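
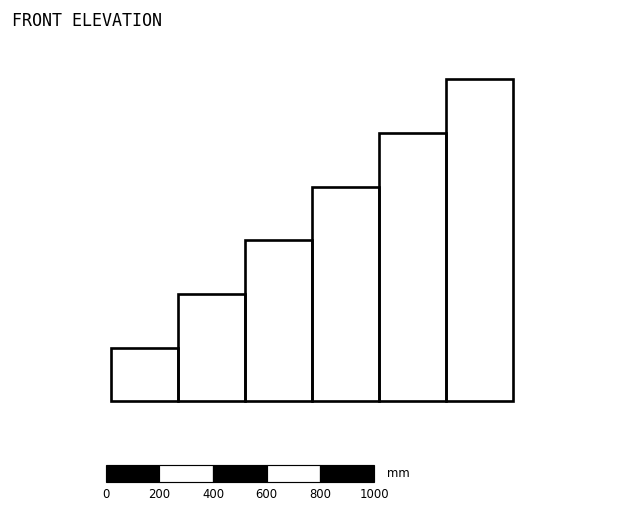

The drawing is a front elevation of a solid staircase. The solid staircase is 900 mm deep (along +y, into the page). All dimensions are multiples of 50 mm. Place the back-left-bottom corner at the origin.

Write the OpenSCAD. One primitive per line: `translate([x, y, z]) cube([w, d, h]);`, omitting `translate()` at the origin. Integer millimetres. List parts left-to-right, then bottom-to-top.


cube([250, 900, 200]);
translate([250, 0, 0]) cube([250, 900, 400]);
translate([500, 0, 0]) cube([250, 900, 600]);
translate([750, 0, 0]) cube([250, 900, 800]);
translate([1000, 0, 0]) cube([250, 900, 1000]);
translate([1250, 0, 0]) cube([250, 900, 1200]);


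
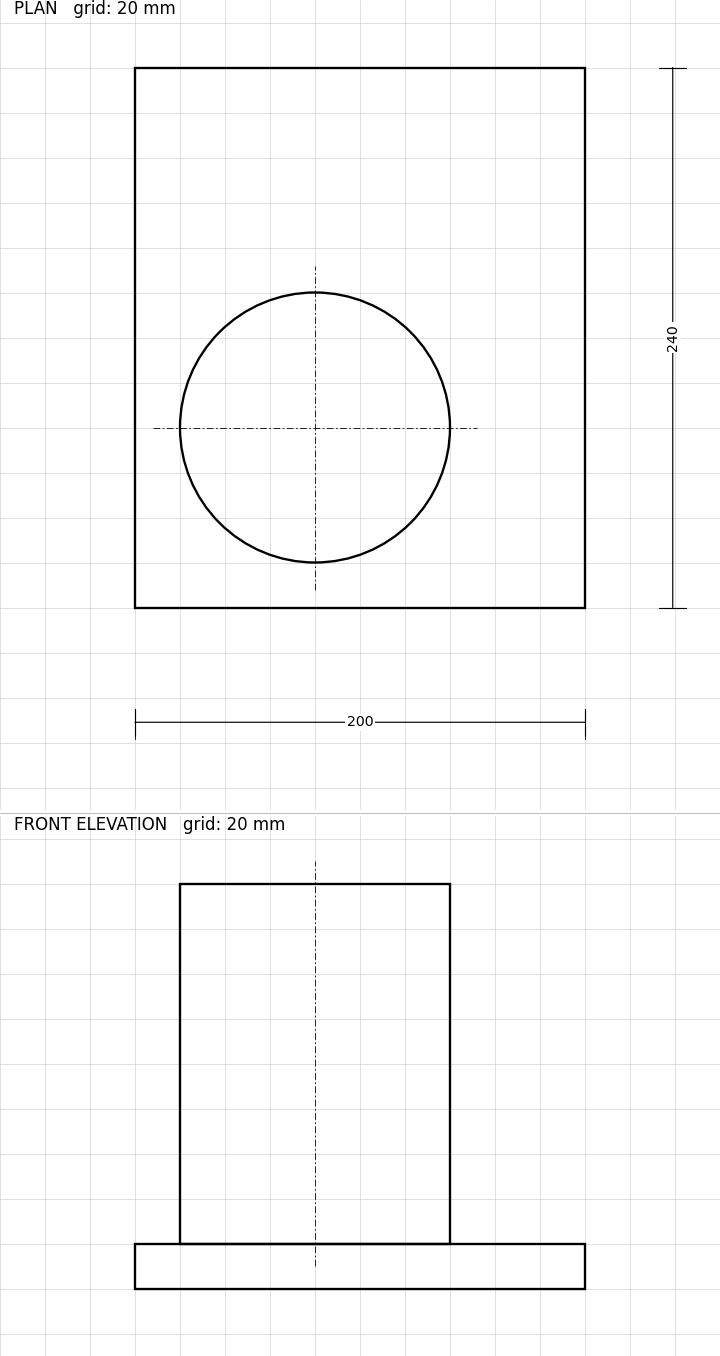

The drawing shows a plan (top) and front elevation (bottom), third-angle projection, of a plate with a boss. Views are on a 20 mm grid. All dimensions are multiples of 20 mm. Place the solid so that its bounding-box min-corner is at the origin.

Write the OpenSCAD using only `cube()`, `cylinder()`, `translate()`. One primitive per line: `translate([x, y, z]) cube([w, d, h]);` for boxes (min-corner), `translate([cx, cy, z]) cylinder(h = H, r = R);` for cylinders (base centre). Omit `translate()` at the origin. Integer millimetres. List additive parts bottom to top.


cube([200, 240, 20]);
translate([80, 80, 20]) cylinder(h = 160, r = 60);


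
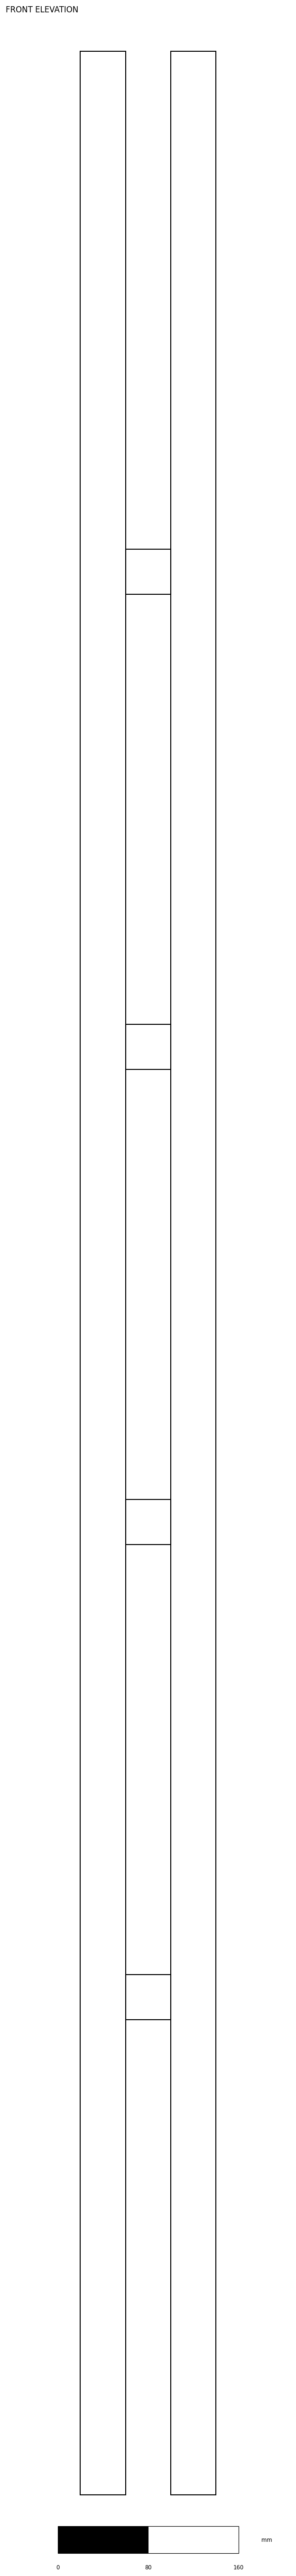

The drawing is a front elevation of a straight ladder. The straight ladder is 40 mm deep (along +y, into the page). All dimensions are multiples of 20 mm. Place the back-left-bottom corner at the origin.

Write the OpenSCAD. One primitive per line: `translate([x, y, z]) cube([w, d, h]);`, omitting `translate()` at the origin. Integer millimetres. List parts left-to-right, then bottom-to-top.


cube([40, 40, 2160]);
translate([40, 0, 420]) cube([40, 40, 40]);
translate([40, 0, 840]) cube([40, 40, 40]);
translate([40, 0, 1260]) cube([40, 40, 40]);
translate([40, 0, 1680]) cube([40, 40, 40]);
translate([80, 0, 0]) cube([40, 40, 2160]);


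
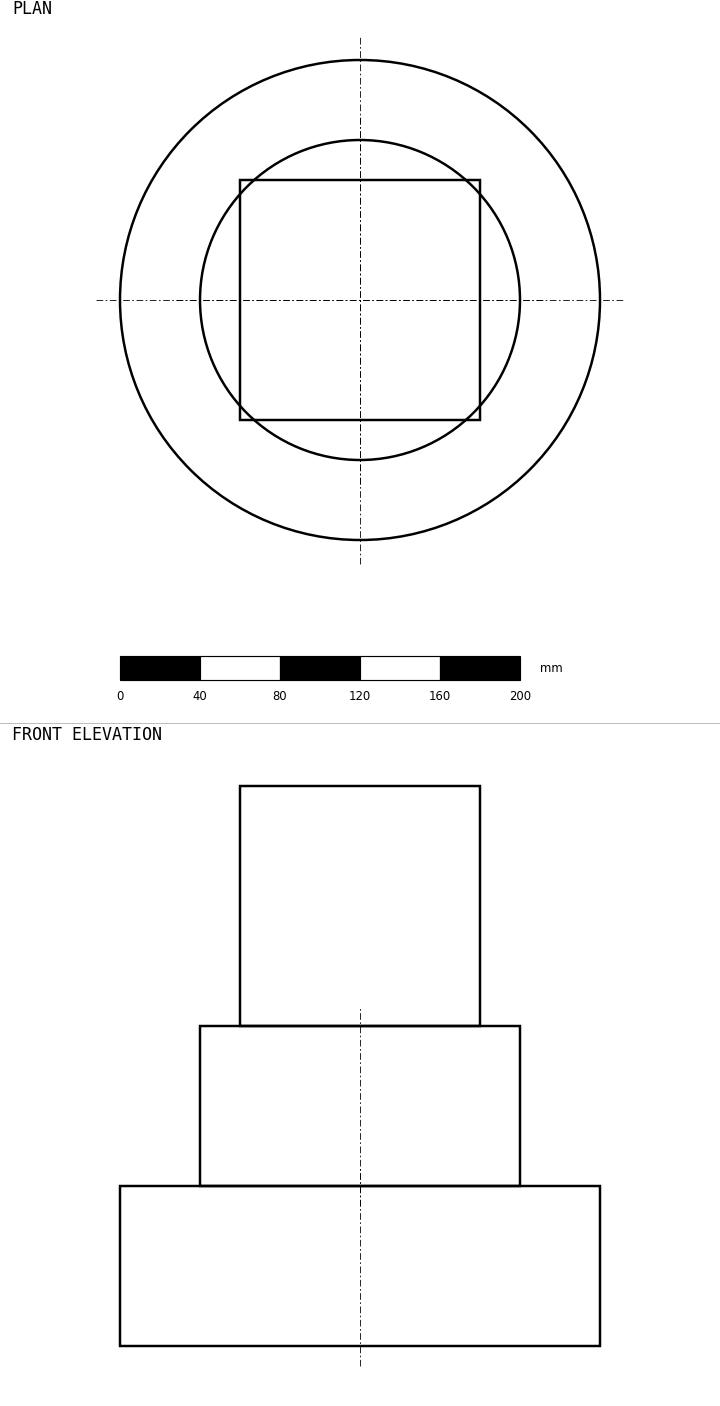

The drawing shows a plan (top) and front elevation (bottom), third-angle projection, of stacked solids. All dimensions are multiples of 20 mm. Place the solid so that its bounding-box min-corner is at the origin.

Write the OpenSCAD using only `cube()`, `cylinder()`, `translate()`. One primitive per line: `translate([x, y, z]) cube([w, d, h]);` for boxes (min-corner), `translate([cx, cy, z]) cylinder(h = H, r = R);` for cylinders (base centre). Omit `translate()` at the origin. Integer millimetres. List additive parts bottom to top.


translate([120, 120, 0]) cylinder(h = 80, r = 120);
translate([120, 120, 80]) cylinder(h = 80, r = 80);
translate([60, 60, 160]) cube([120, 120, 120]);


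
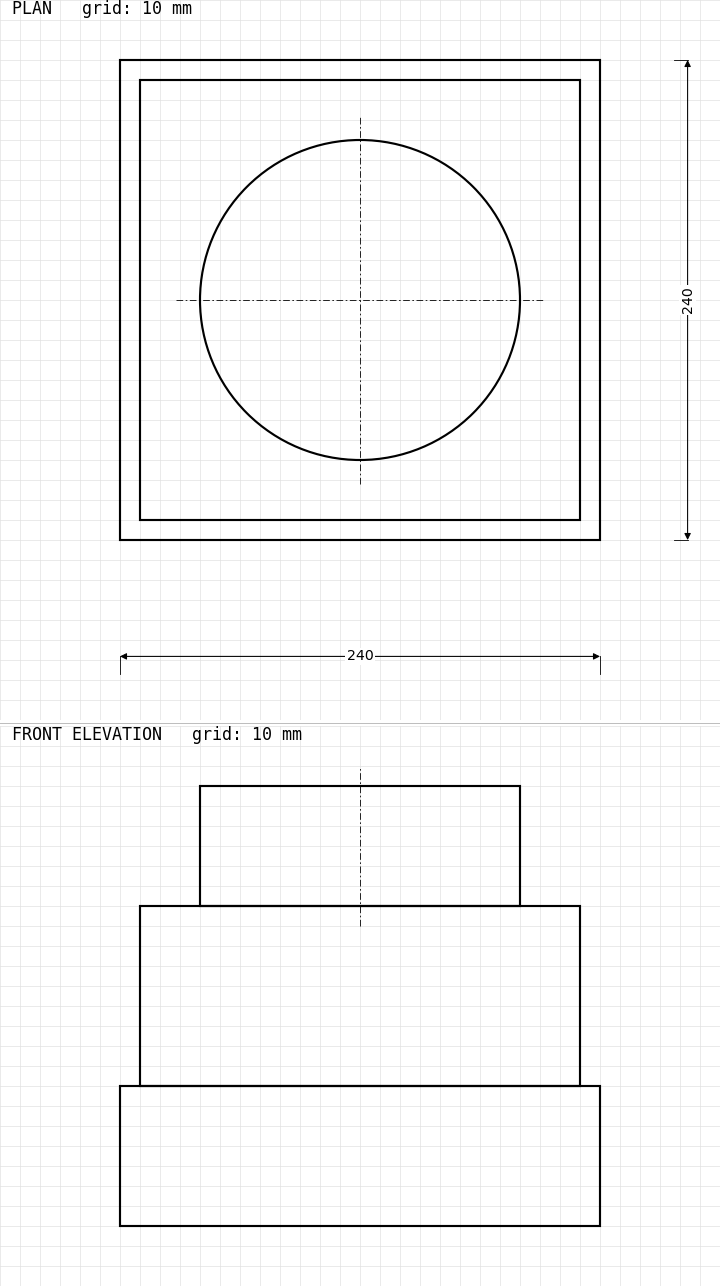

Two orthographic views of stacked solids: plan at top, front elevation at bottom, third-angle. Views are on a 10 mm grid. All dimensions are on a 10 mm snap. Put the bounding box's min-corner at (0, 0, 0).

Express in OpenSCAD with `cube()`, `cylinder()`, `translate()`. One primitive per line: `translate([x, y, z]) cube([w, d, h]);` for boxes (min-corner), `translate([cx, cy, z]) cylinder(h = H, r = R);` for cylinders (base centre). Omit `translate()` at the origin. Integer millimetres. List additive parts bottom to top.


cube([240, 240, 70]);
translate([10, 10, 70]) cube([220, 220, 90]);
translate([120, 120, 160]) cylinder(h = 60, r = 80);


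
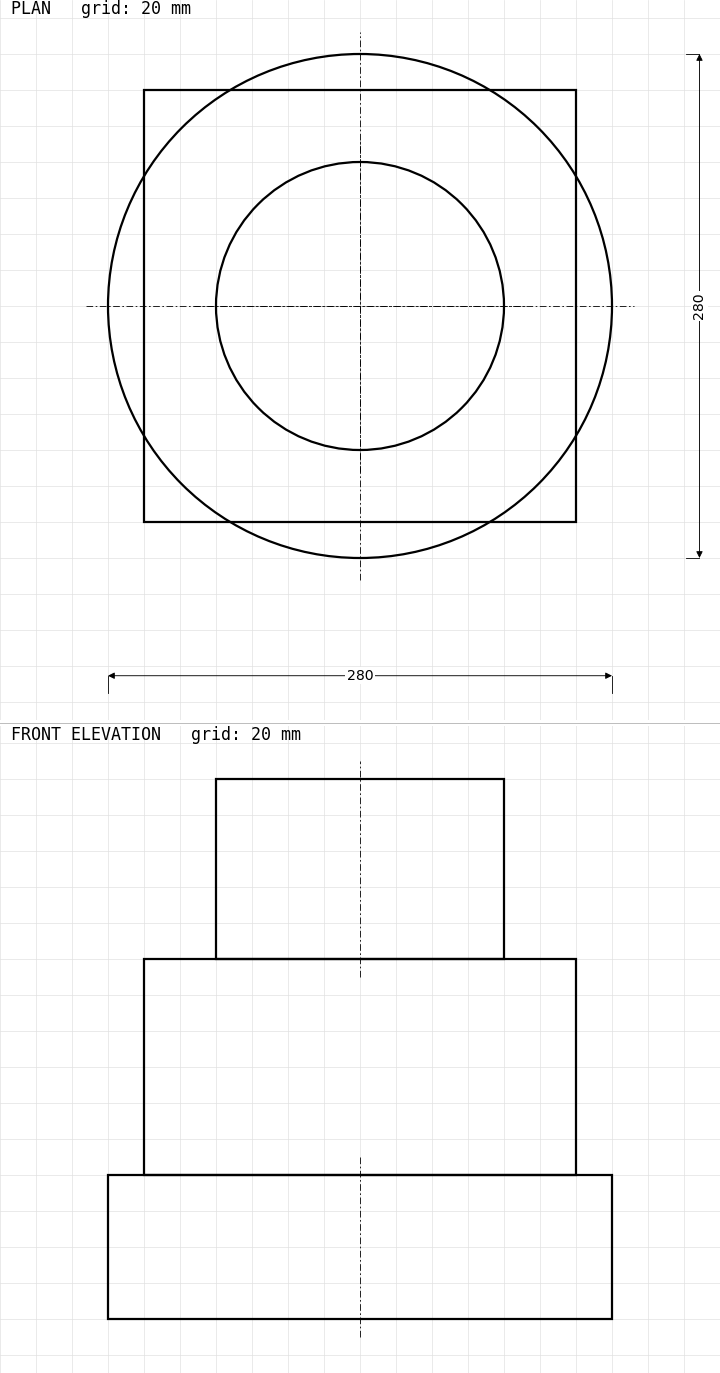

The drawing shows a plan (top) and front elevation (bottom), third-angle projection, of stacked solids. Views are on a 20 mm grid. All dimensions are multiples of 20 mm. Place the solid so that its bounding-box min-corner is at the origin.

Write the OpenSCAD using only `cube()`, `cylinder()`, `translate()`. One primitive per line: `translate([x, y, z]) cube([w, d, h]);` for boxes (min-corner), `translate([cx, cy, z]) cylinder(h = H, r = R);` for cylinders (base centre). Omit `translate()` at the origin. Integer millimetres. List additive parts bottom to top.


translate([140, 140, 0]) cylinder(h = 80, r = 140);
translate([20, 20, 80]) cube([240, 240, 120]);
translate([140, 140, 200]) cylinder(h = 100, r = 80);


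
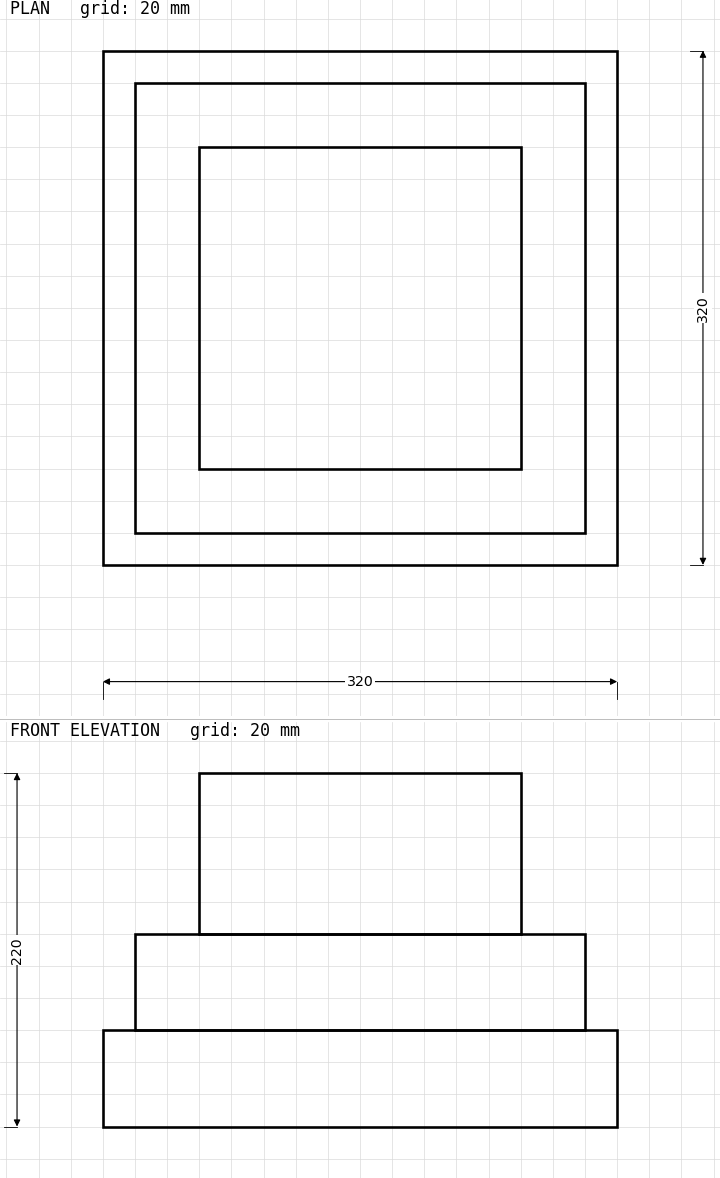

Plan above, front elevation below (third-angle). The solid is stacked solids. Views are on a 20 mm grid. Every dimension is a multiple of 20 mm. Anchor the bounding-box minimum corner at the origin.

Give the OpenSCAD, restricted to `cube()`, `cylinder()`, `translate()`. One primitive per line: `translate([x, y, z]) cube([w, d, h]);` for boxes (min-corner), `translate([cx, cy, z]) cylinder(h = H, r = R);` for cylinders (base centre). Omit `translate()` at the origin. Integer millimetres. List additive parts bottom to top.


cube([320, 320, 60]);
translate([20, 20, 60]) cube([280, 280, 60]);
translate([60, 60, 120]) cube([200, 200, 100]);


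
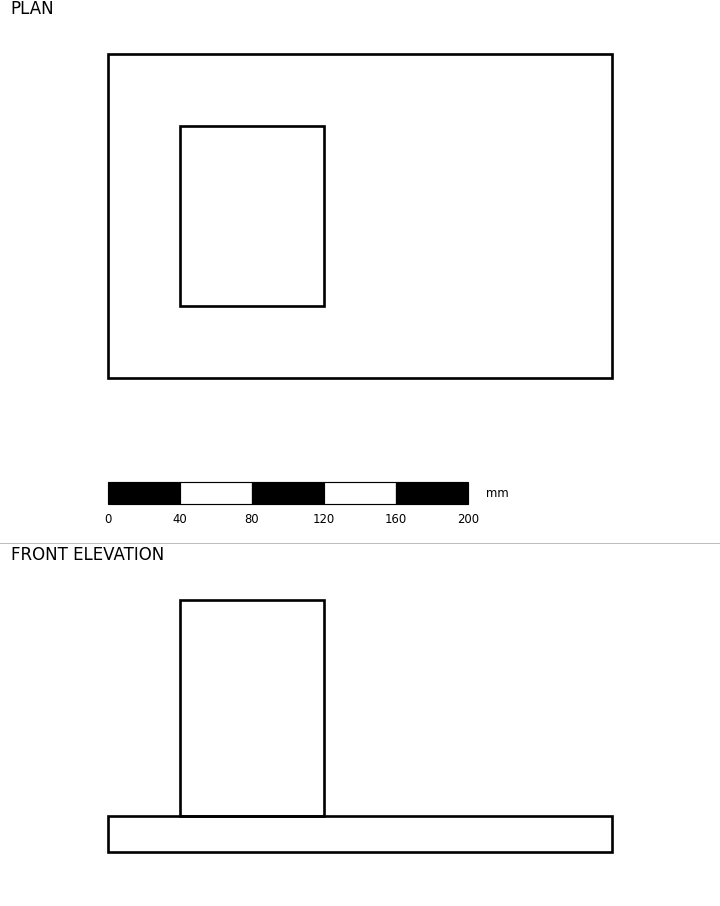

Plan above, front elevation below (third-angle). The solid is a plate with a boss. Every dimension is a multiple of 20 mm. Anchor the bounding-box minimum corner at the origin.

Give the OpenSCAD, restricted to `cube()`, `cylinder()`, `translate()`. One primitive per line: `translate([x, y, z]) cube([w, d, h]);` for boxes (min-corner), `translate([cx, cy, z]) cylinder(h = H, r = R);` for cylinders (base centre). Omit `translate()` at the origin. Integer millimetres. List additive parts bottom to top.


cube([280, 180, 20]);
translate([40, 40, 20]) cube([80, 100, 120]);


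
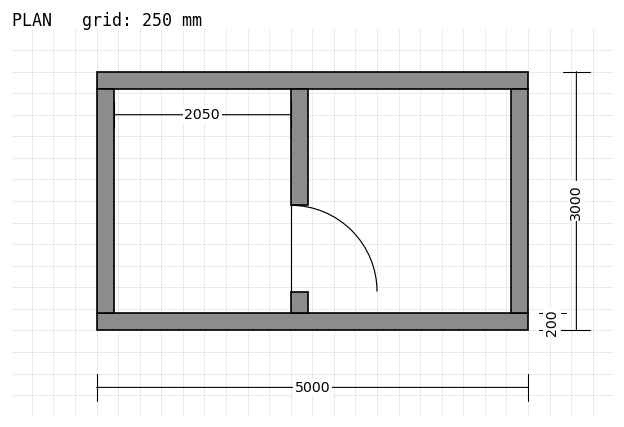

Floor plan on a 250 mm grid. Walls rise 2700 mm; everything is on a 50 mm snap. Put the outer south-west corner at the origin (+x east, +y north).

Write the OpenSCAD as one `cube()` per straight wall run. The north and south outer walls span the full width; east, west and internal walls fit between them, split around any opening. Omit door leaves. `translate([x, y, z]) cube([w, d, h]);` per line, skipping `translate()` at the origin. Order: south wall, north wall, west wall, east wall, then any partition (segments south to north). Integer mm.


cube([5000, 200, 2700]);
translate([0, 2800, 0]) cube([5000, 200, 2700]);
translate([0, 200, 0]) cube([200, 2600, 2700]);
translate([4800, 200, 0]) cube([200, 2600, 2700]);
translate([2250, 200, 0]) cube([200, 250, 2700]);
translate([2250, 1450, 0]) cube([200, 1350, 2700]);


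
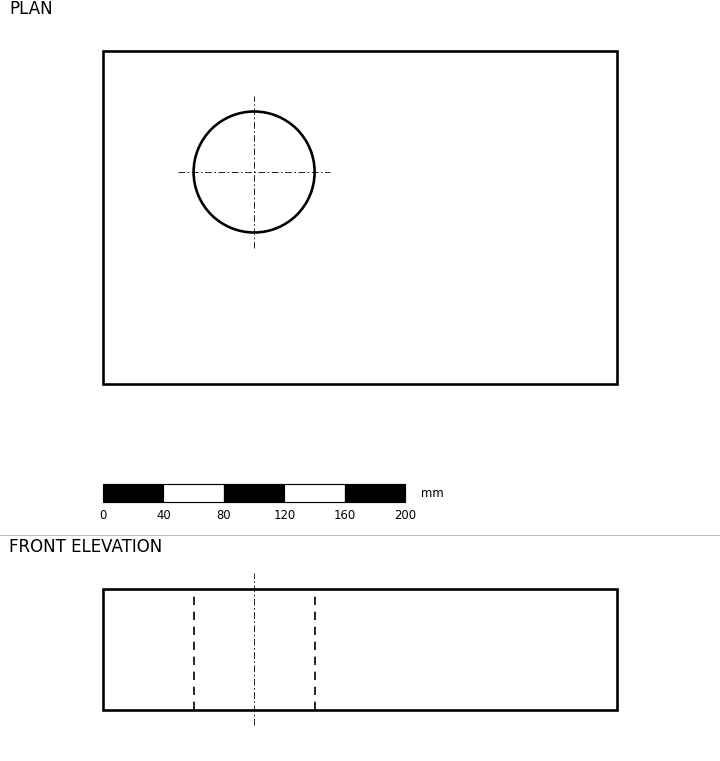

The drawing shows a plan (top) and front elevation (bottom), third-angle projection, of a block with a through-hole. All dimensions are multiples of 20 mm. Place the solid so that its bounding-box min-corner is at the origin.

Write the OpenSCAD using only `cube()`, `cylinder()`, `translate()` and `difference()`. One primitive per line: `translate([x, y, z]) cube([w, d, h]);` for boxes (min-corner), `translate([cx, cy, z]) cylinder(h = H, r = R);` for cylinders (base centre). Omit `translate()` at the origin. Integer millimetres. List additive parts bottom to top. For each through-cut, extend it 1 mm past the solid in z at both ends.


difference() {
  cube([340, 220, 80]);
  translate([100, 140, -1]) cylinder(h = 82, r = 40);
}


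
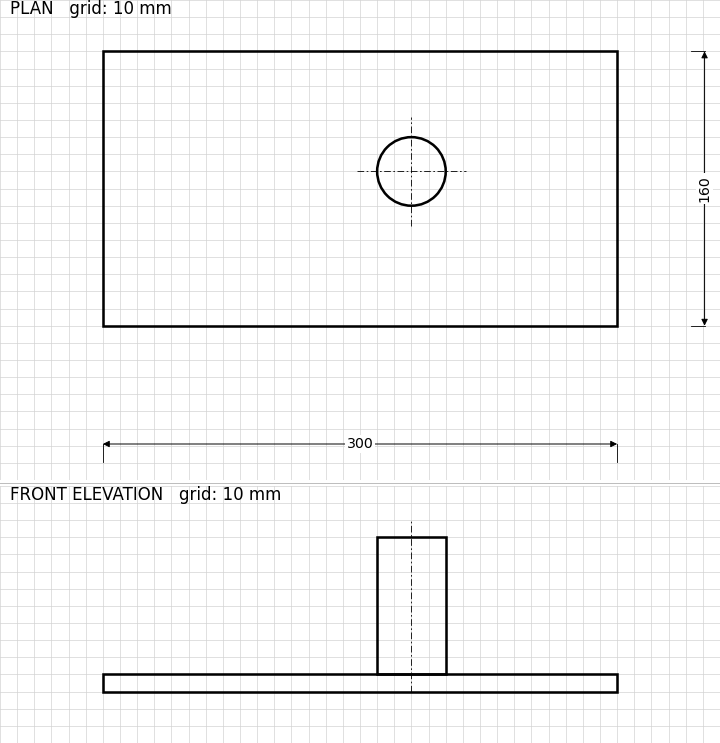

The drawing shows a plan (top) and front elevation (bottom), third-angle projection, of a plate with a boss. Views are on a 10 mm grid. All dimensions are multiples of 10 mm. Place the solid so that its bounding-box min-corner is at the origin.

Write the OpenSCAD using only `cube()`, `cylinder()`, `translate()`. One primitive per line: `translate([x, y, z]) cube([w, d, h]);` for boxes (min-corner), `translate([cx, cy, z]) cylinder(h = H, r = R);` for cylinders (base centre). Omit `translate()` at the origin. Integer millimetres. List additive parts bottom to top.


cube([300, 160, 10]);
translate([180, 90, 10]) cylinder(h = 80, r = 20);


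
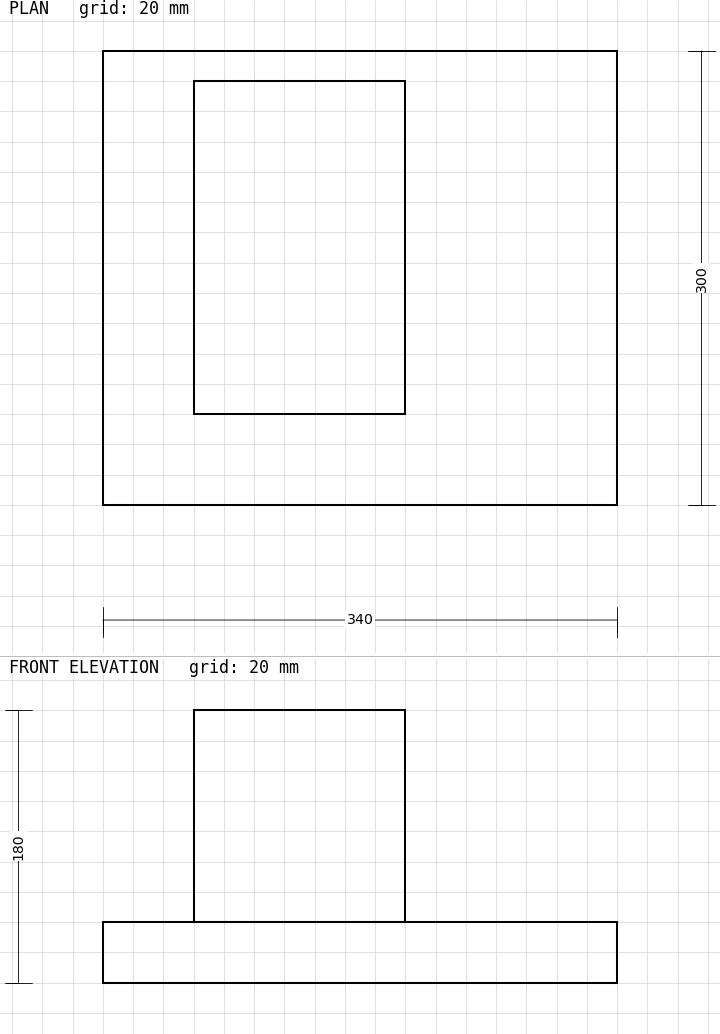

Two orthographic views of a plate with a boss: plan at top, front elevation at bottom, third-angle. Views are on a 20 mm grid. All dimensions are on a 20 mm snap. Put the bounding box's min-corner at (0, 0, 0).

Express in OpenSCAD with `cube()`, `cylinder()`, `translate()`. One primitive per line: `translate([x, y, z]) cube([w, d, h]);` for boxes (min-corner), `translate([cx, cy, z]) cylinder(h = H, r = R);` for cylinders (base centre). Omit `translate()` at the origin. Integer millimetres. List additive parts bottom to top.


cube([340, 300, 40]);
translate([60, 60, 40]) cube([140, 220, 140]);


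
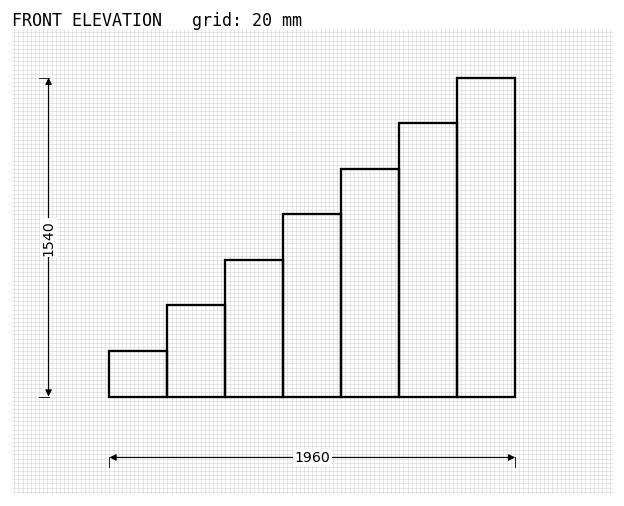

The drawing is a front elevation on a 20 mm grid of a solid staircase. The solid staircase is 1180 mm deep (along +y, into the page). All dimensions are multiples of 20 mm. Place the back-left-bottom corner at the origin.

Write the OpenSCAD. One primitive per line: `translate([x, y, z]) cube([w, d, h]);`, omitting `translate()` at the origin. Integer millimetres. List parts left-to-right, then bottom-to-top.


cube([280, 1180, 220]);
translate([280, 0, 0]) cube([280, 1180, 440]);
translate([560, 0, 0]) cube([280, 1180, 660]);
translate([840, 0, 0]) cube([280, 1180, 880]);
translate([1120, 0, 0]) cube([280, 1180, 1100]);
translate([1400, 0, 0]) cube([280, 1180, 1320]);
translate([1680, 0, 0]) cube([280, 1180, 1540]);


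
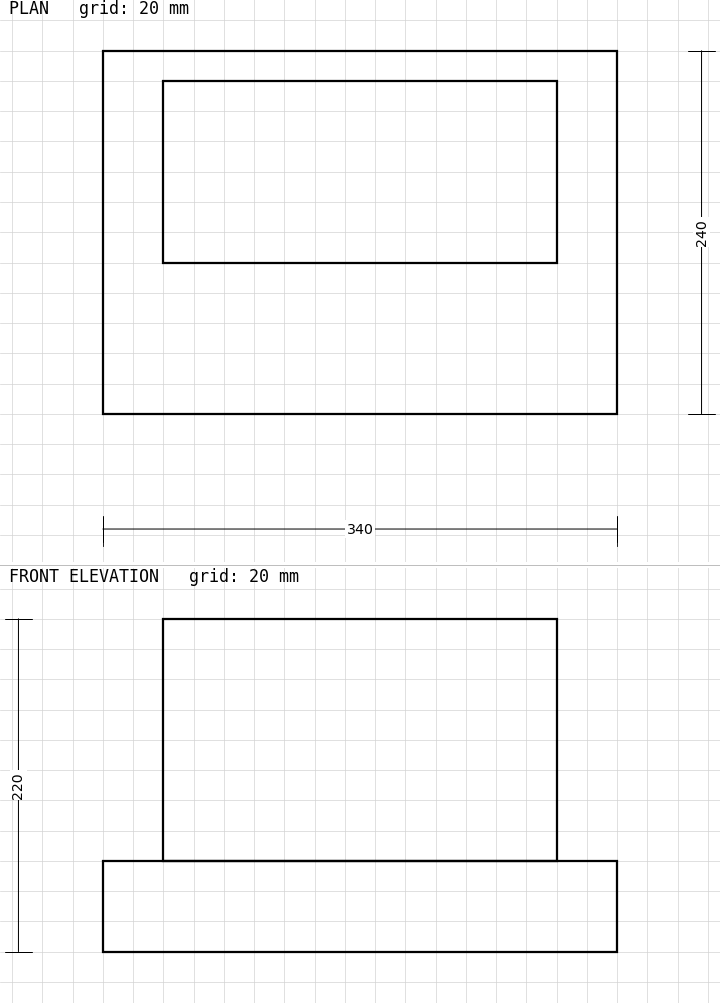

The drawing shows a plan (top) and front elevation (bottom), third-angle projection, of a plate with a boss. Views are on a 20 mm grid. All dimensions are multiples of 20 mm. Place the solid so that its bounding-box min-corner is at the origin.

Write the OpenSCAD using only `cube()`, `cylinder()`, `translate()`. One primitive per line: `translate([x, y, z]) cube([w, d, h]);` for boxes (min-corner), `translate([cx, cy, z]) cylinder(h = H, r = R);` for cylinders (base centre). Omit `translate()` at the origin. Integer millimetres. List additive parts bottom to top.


cube([340, 240, 60]);
translate([40, 100, 60]) cube([260, 120, 160]);


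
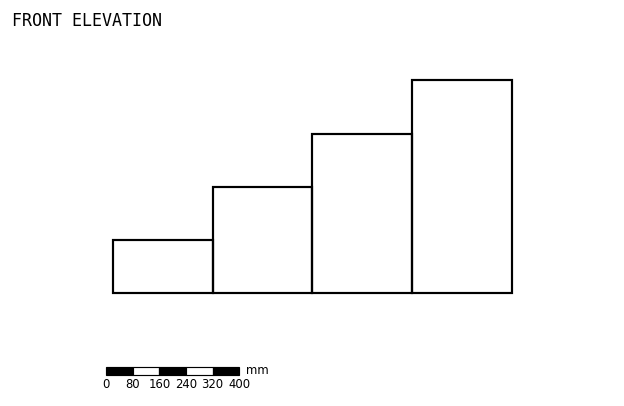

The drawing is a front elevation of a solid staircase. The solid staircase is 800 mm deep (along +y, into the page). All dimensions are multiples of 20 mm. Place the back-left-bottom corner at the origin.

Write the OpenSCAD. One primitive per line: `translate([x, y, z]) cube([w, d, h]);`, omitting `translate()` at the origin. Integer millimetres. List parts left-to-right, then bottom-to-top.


cube([300, 800, 160]);
translate([300, 0, 0]) cube([300, 800, 320]);
translate([600, 0, 0]) cube([300, 800, 480]);
translate([900, 0, 0]) cube([300, 800, 640]);


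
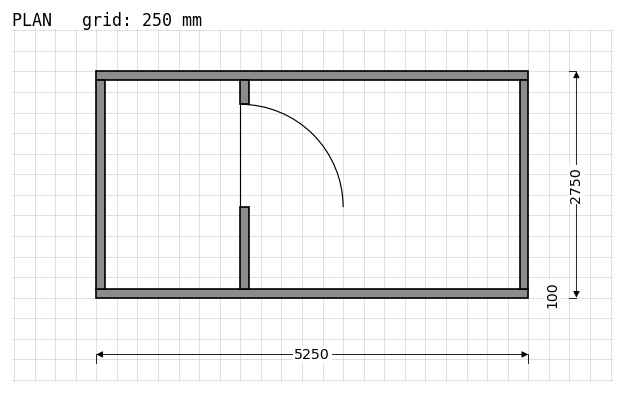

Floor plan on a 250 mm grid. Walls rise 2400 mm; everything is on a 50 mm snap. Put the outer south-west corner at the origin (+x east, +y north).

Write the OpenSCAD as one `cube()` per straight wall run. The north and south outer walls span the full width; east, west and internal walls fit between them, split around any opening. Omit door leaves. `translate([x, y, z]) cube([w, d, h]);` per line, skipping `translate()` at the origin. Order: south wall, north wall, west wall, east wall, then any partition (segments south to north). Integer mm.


cube([5250, 100, 2400]);
translate([0, 2650, 0]) cube([5250, 100, 2400]);
translate([0, 100, 0]) cube([100, 2550, 2400]);
translate([5150, 100, 0]) cube([100, 2550, 2400]);
translate([1750, 100, 0]) cube([100, 1000, 2400]);
translate([1750, 2350, 0]) cube([100, 300, 2400]);


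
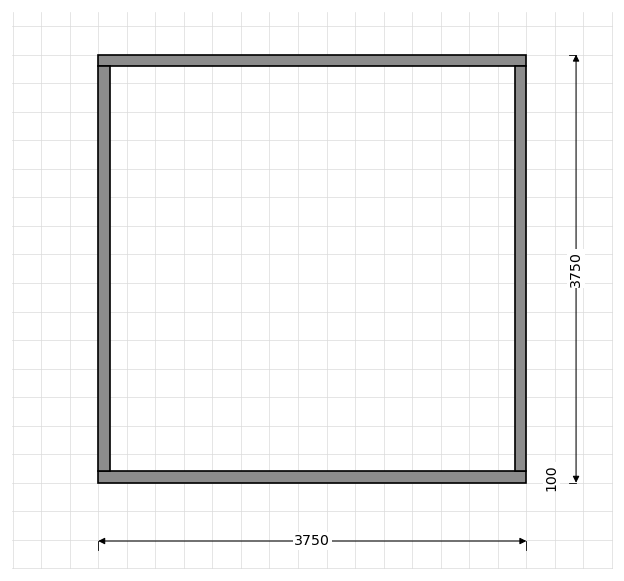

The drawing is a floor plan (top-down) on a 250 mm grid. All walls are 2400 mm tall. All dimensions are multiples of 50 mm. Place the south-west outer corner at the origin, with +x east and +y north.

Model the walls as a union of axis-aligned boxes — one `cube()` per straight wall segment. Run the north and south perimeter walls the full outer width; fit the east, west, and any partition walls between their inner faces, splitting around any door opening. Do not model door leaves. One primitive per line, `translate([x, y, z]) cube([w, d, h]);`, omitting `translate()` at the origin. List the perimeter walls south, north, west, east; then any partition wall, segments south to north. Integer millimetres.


cube([3750, 100, 2400]);
translate([0, 3650, 0]) cube([3750, 100, 2400]);
translate([0, 100, 0]) cube([100, 3550, 2400]);
translate([3650, 100, 0]) cube([100, 3550, 2400]);


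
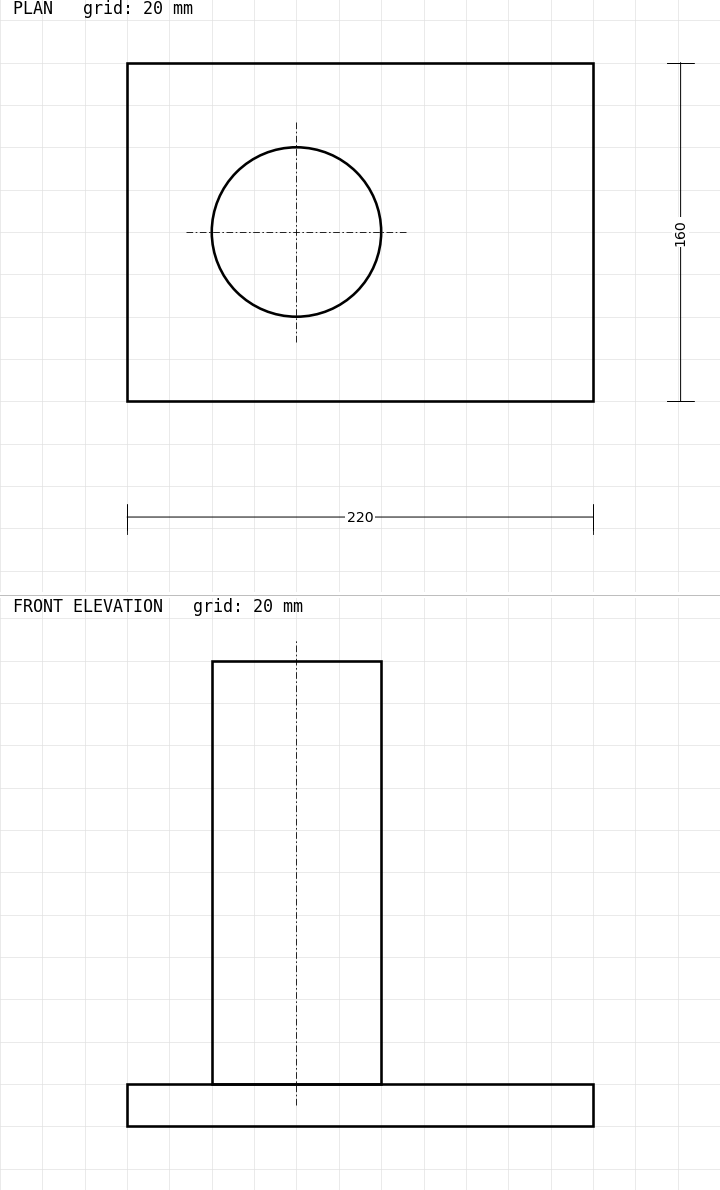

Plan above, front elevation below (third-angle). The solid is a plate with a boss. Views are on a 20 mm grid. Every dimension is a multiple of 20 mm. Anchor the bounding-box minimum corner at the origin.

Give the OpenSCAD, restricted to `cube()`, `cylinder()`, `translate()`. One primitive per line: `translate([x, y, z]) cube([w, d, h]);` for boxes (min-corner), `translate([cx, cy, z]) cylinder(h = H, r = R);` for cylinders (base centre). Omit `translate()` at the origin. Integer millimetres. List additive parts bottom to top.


cube([220, 160, 20]);
translate([80, 80, 20]) cylinder(h = 200, r = 40);


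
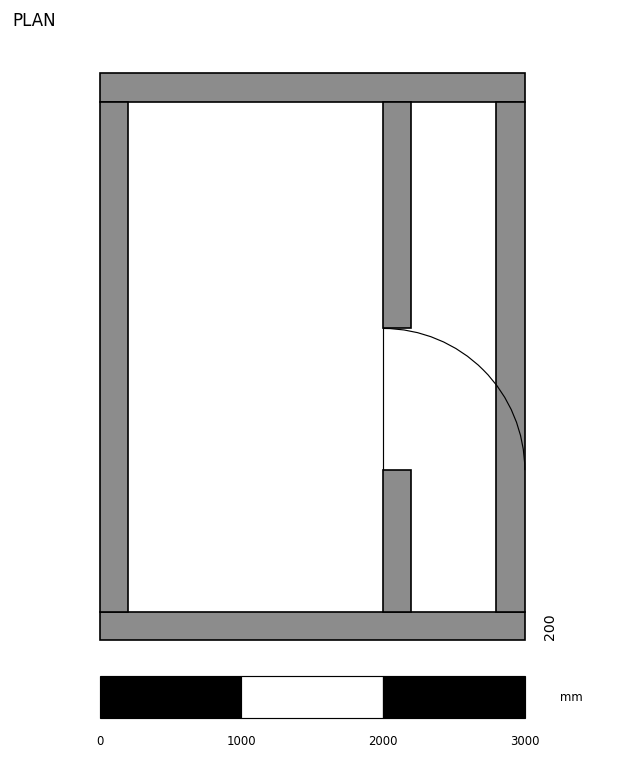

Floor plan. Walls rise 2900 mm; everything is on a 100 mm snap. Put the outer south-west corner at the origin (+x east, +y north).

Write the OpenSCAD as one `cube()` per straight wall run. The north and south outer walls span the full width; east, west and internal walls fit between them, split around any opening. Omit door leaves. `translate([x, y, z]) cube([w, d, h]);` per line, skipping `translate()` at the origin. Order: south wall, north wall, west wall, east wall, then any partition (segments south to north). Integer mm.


cube([3000, 200, 2900]);
translate([0, 3800, 0]) cube([3000, 200, 2900]);
translate([0, 200, 0]) cube([200, 3600, 2900]);
translate([2800, 200, 0]) cube([200, 3600, 2900]);
translate([2000, 200, 0]) cube([200, 1000, 2900]);
translate([2000, 2200, 0]) cube([200, 1600, 2900]);


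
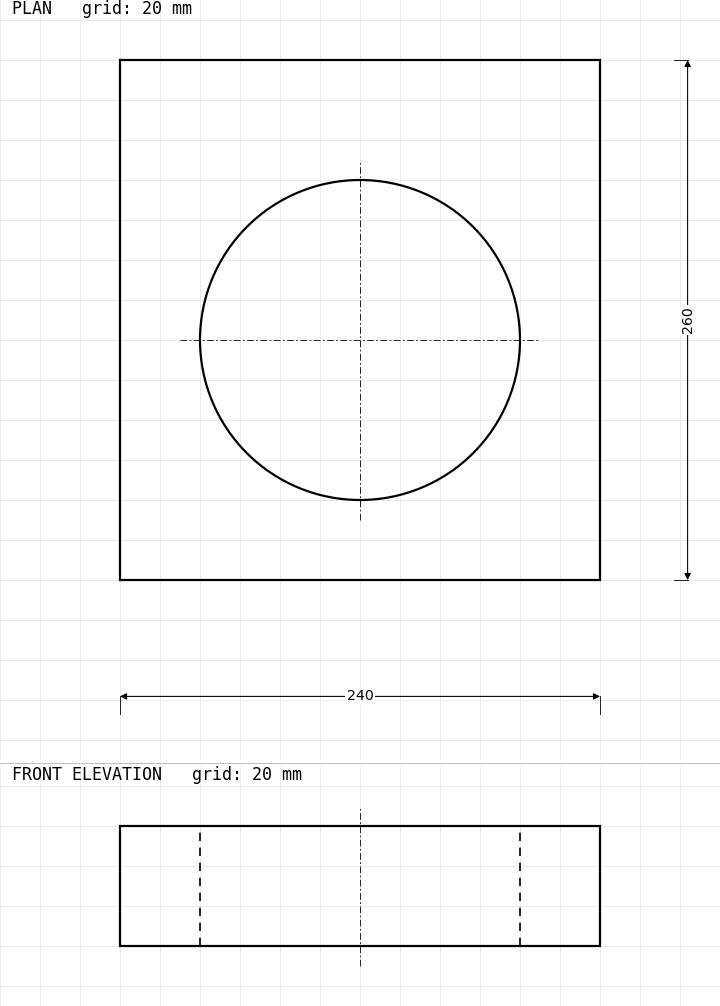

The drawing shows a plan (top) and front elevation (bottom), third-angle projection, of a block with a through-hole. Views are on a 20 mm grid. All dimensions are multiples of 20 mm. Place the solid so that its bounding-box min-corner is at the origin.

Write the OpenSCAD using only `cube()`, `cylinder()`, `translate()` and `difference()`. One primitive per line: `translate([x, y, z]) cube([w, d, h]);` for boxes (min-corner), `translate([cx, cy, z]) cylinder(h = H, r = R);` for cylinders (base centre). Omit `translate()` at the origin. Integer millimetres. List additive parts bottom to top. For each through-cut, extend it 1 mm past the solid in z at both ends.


difference() {
  cube([240, 260, 60]);
  translate([120, 120, -1]) cylinder(h = 62, r = 80);
}


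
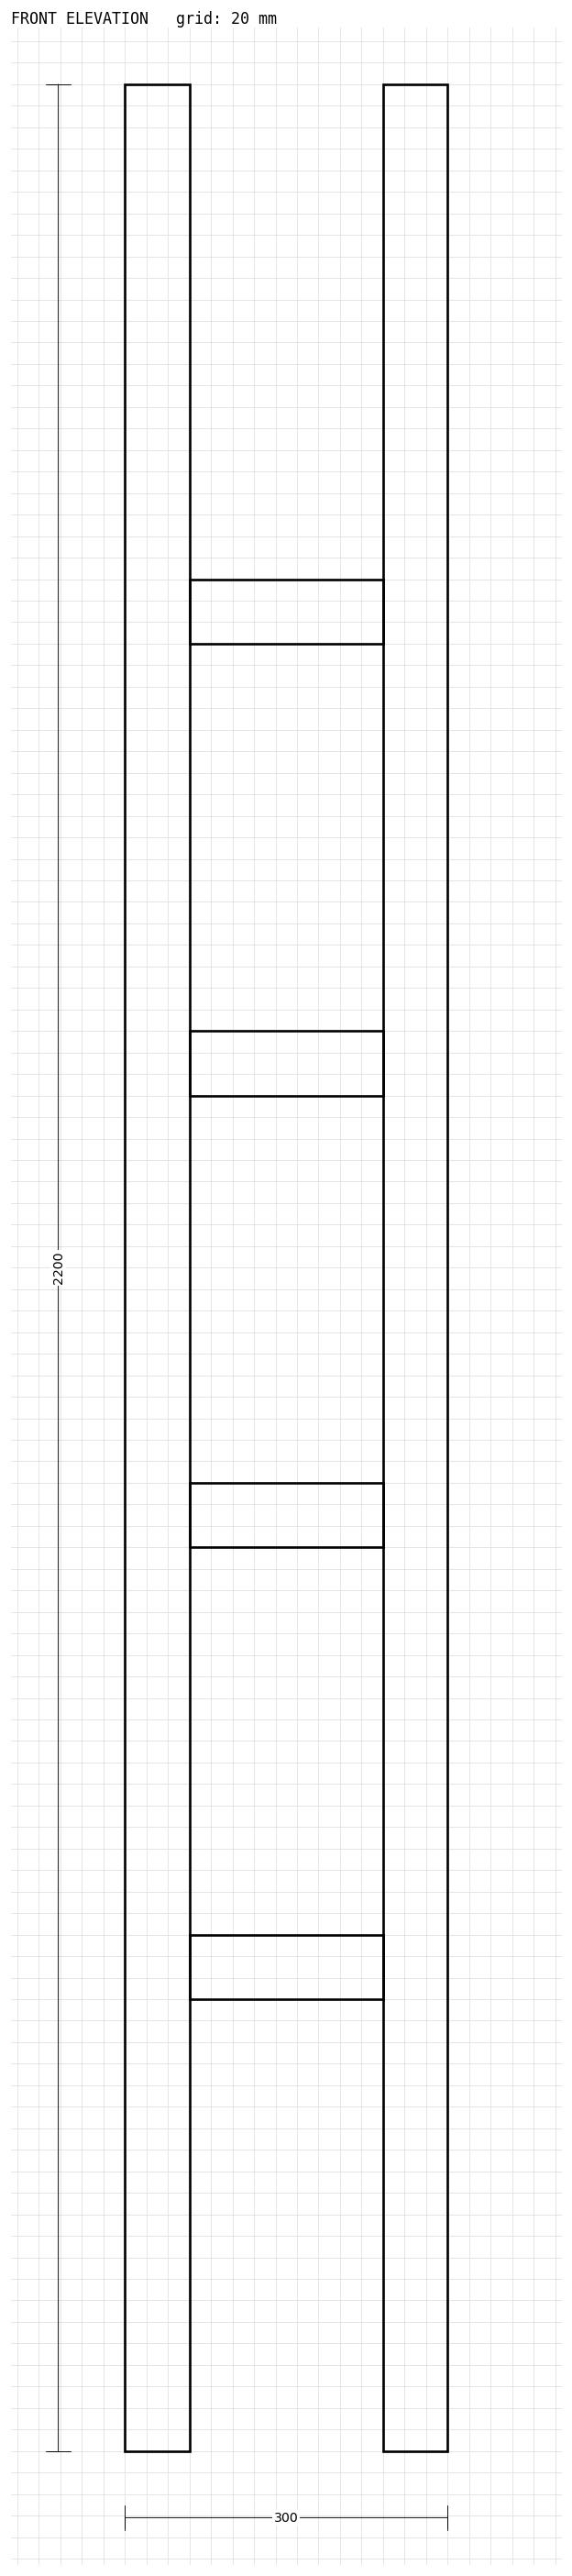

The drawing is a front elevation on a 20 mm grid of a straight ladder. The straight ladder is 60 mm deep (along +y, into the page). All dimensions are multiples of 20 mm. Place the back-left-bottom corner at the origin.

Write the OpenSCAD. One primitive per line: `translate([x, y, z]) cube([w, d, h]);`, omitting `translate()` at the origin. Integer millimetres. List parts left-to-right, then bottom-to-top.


cube([60, 60, 2200]);
translate([60, 0, 420]) cube([180, 60, 60]);
translate([60, 0, 840]) cube([180, 60, 60]);
translate([60, 0, 1260]) cube([180, 60, 60]);
translate([60, 0, 1680]) cube([180, 60, 60]);
translate([240, 0, 0]) cube([60, 60, 2200]);


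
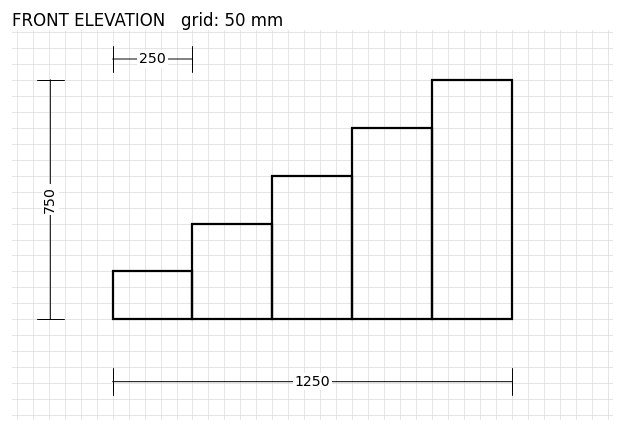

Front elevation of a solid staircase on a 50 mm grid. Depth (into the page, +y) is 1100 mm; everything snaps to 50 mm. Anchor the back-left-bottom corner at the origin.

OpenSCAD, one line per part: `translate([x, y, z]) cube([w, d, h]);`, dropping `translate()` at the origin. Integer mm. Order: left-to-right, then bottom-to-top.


cube([250, 1100, 150]);
translate([250, 0, 0]) cube([250, 1100, 300]);
translate([500, 0, 0]) cube([250, 1100, 450]);
translate([750, 0, 0]) cube([250, 1100, 600]);
translate([1000, 0, 0]) cube([250, 1100, 750]);


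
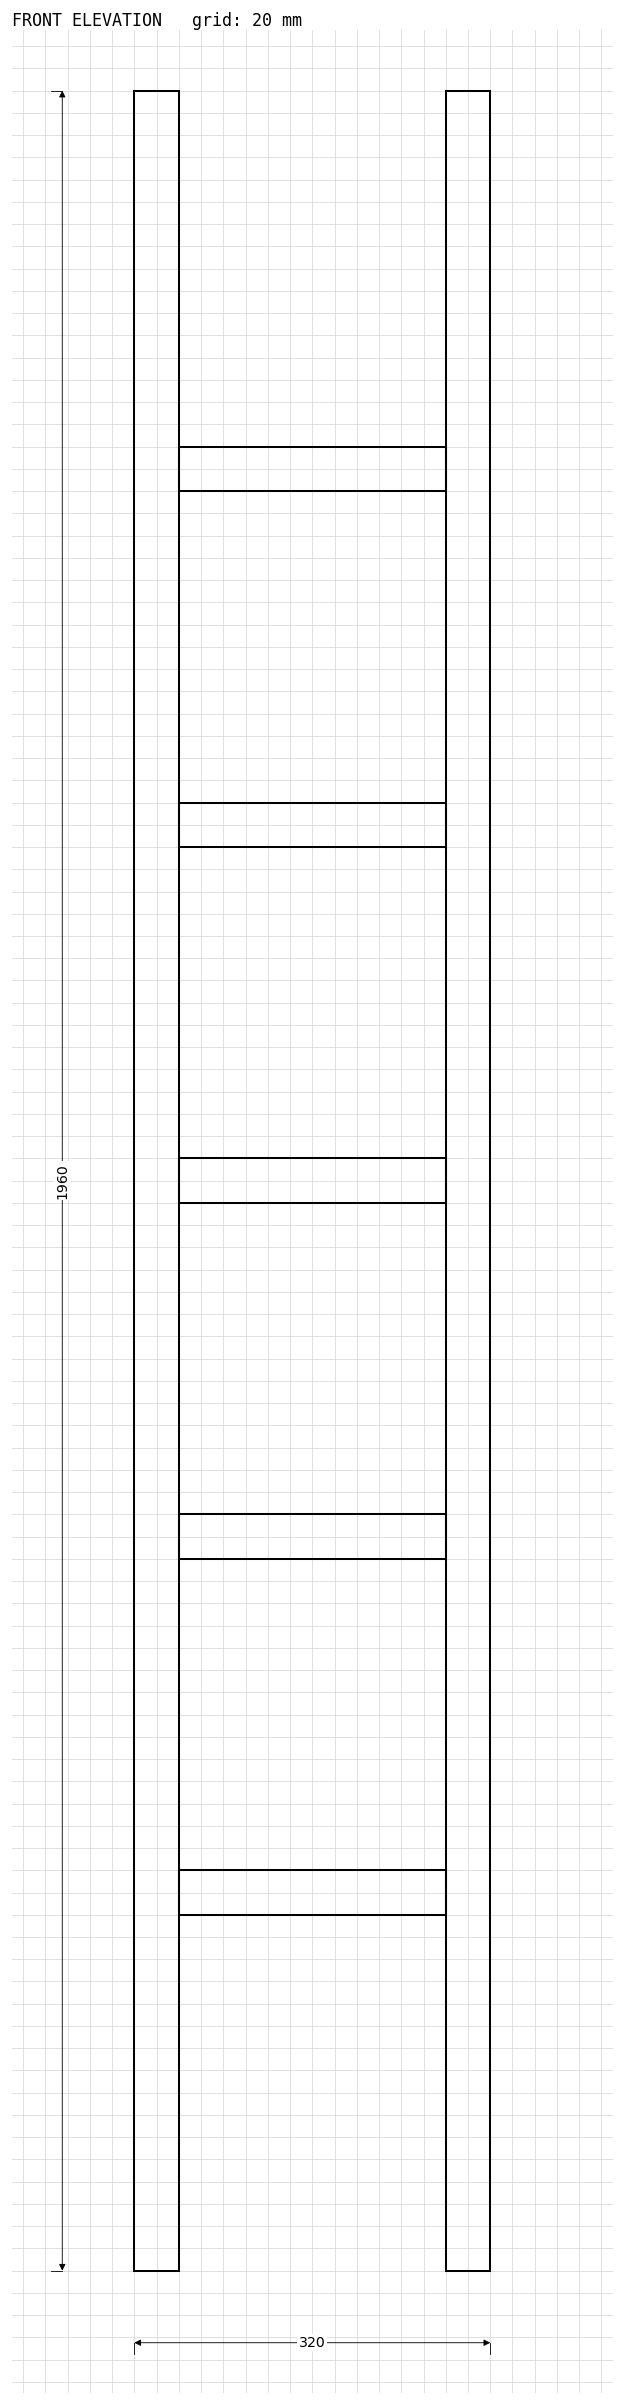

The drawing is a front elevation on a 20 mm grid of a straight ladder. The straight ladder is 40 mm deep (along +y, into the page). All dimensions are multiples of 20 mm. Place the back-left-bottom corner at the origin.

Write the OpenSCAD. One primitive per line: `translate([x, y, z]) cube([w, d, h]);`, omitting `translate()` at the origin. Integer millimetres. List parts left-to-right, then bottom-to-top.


cube([40, 40, 1960]);
translate([40, 0, 320]) cube([240, 40, 40]);
translate([40, 0, 640]) cube([240, 40, 40]);
translate([40, 0, 960]) cube([240, 40, 40]);
translate([40, 0, 1280]) cube([240, 40, 40]);
translate([40, 0, 1600]) cube([240, 40, 40]);
translate([280, 0, 0]) cube([40, 40, 1960]);


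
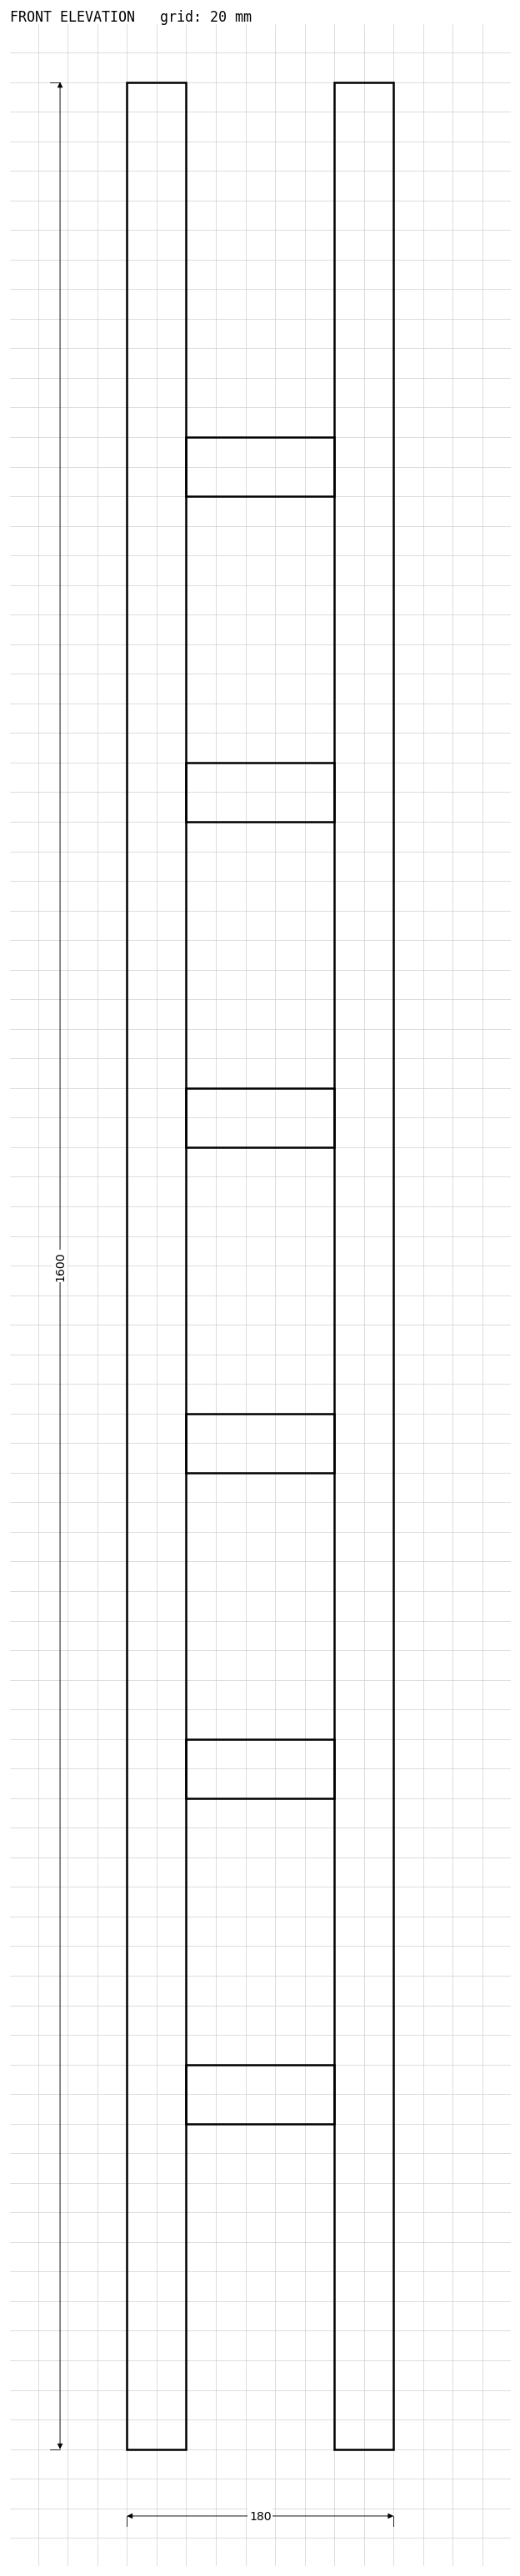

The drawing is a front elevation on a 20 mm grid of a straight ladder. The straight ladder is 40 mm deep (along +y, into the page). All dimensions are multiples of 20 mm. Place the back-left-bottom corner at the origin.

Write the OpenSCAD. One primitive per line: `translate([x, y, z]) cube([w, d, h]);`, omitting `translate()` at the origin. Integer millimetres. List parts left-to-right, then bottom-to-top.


cube([40, 40, 1600]);
translate([40, 0, 220]) cube([100, 40, 40]);
translate([40, 0, 440]) cube([100, 40, 40]);
translate([40, 0, 660]) cube([100, 40, 40]);
translate([40, 0, 880]) cube([100, 40, 40]);
translate([40, 0, 1100]) cube([100, 40, 40]);
translate([40, 0, 1320]) cube([100, 40, 40]);
translate([140, 0, 0]) cube([40, 40, 1600]);


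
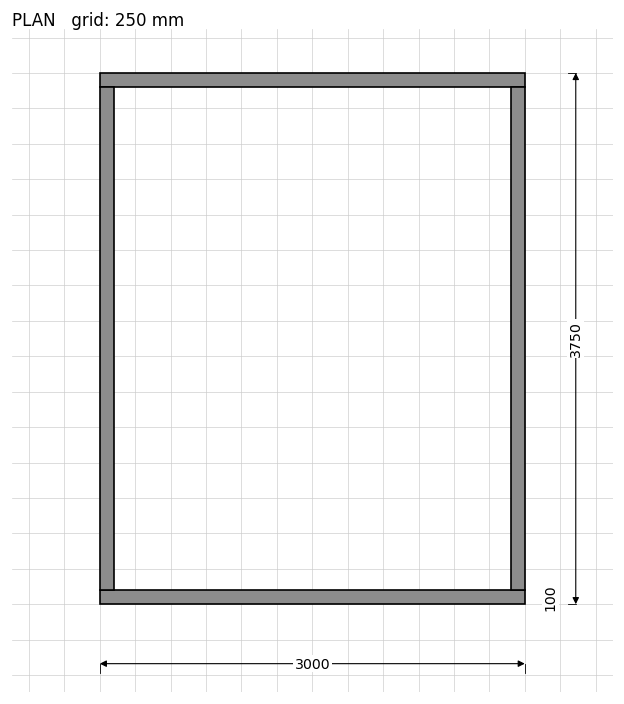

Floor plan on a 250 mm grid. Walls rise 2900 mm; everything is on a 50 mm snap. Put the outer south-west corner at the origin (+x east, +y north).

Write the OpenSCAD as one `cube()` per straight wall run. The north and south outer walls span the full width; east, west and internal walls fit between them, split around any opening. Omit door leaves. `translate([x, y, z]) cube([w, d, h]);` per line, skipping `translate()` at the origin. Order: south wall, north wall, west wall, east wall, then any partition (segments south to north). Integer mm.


cube([3000, 100, 2900]);
translate([0, 3650, 0]) cube([3000, 100, 2900]);
translate([0, 100, 0]) cube([100, 3550, 2900]);
translate([2900, 100, 0]) cube([100, 3550, 2900]);


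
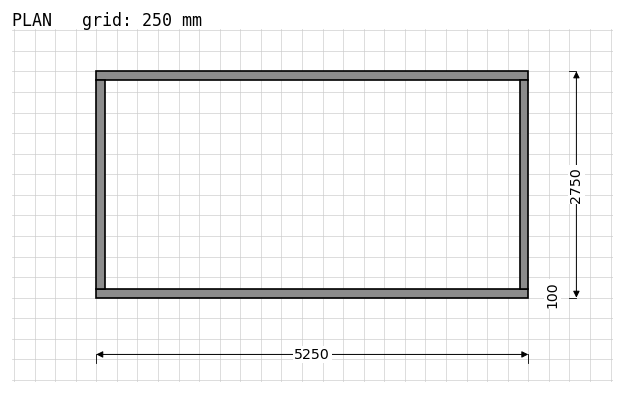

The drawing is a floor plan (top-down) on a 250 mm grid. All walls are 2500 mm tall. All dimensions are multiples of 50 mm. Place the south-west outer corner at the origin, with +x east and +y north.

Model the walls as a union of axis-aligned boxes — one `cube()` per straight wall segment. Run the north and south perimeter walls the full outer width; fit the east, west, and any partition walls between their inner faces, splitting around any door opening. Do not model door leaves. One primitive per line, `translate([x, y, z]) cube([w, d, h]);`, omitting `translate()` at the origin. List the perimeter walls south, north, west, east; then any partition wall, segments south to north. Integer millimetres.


cube([5250, 100, 2500]);
translate([0, 2650, 0]) cube([5250, 100, 2500]);
translate([0, 100, 0]) cube([100, 2550, 2500]);
translate([5150, 100, 0]) cube([100, 2550, 2500]);


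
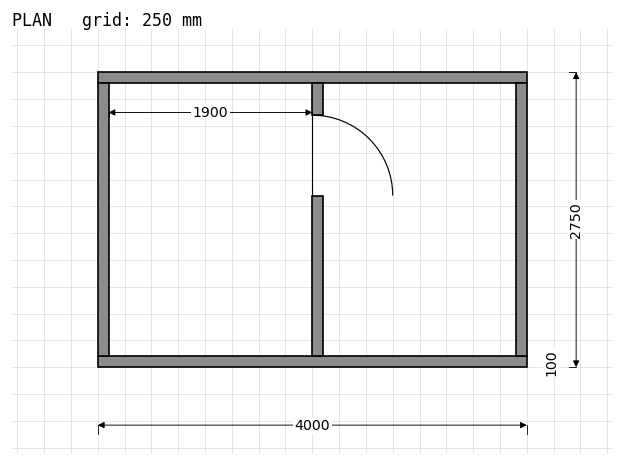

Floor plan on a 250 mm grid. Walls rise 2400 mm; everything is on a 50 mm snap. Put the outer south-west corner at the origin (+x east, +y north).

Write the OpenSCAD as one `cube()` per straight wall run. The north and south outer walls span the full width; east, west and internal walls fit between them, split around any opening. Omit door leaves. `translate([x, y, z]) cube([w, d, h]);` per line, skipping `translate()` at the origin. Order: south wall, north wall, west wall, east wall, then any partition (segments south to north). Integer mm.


cube([4000, 100, 2400]);
translate([0, 2650, 0]) cube([4000, 100, 2400]);
translate([0, 100, 0]) cube([100, 2550, 2400]);
translate([3900, 100, 0]) cube([100, 2550, 2400]);
translate([2000, 100, 0]) cube([100, 1500, 2400]);
translate([2000, 2350, 0]) cube([100, 300, 2400]);


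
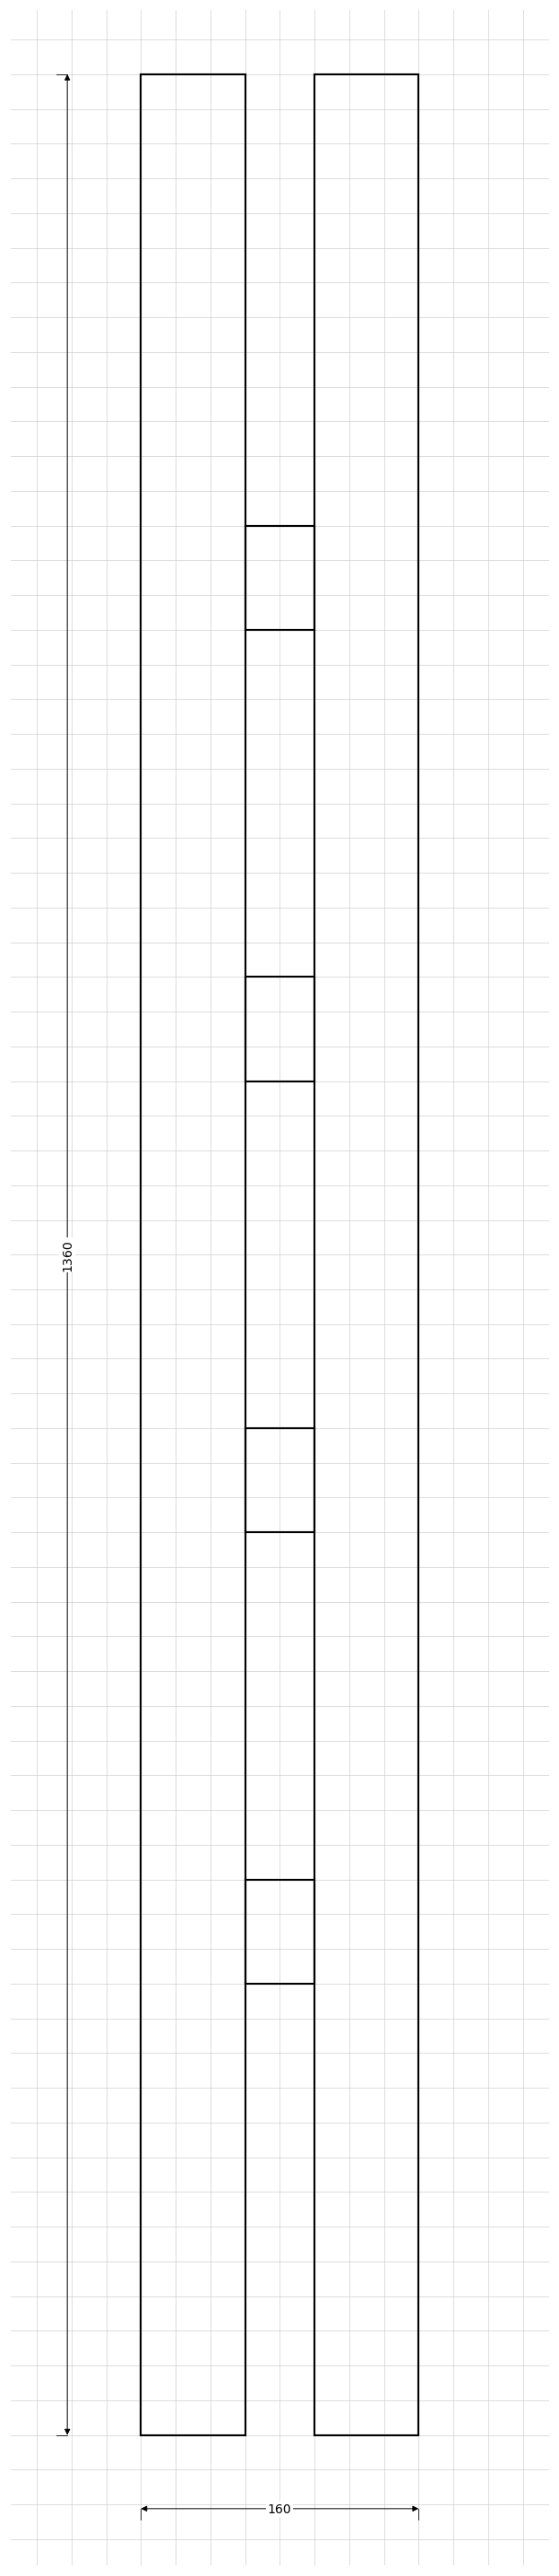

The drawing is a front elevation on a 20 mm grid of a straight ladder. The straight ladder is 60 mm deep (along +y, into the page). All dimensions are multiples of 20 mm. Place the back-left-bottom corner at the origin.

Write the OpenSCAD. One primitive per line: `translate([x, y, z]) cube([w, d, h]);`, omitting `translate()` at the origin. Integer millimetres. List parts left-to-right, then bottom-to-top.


cube([60, 60, 1360]);
translate([60, 0, 260]) cube([40, 60, 60]);
translate([60, 0, 520]) cube([40, 60, 60]);
translate([60, 0, 780]) cube([40, 60, 60]);
translate([60, 0, 1040]) cube([40, 60, 60]);
translate([100, 0, 0]) cube([60, 60, 1360]);


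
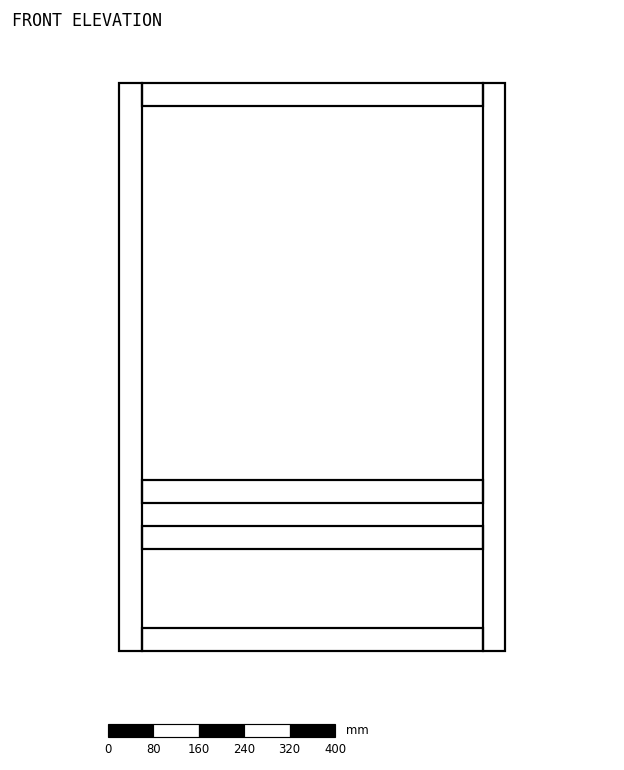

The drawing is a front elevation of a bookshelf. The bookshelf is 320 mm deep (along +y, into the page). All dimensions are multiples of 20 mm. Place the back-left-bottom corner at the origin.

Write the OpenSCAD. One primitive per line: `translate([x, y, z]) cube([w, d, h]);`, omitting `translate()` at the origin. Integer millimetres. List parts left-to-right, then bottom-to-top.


cube([40, 320, 1000]);
translate([40, 0, 0]) cube([600, 320, 40]);
translate([40, 0, 180]) cube([600, 320, 40]);
translate([40, 0, 260]) cube([600, 320, 40]);
translate([40, 0, 960]) cube([600, 320, 40]);
translate([640, 0, 0]) cube([40, 320, 1000]);


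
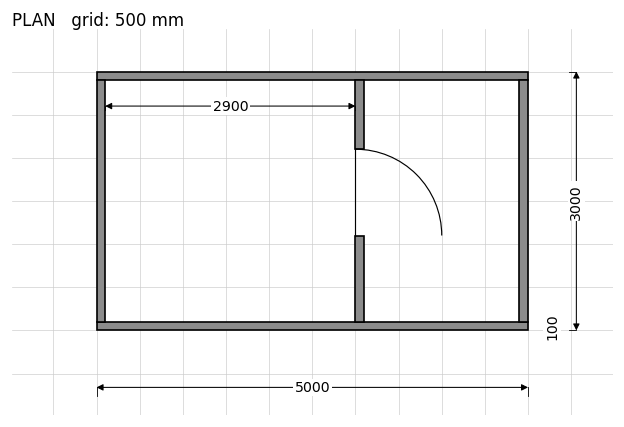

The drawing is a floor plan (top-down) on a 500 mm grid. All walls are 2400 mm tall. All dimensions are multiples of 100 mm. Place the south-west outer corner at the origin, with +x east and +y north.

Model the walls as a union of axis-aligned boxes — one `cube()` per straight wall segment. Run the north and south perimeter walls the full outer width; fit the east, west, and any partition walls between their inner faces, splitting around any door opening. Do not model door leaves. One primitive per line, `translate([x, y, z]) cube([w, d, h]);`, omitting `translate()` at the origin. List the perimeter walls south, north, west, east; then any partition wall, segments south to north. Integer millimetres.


cube([5000, 100, 2400]);
translate([0, 2900, 0]) cube([5000, 100, 2400]);
translate([0, 100, 0]) cube([100, 2800, 2400]);
translate([4900, 100, 0]) cube([100, 2800, 2400]);
translate([3000, 100, 0]) cube([100, 1000, 2400]);
translate([3000, 2100, 0]) cube([100, 800, 2400]);


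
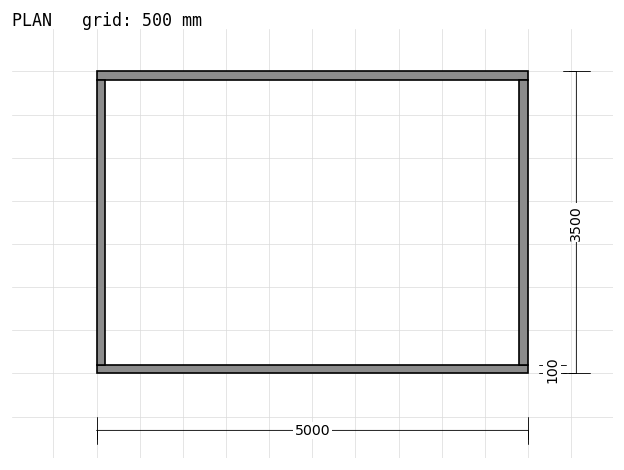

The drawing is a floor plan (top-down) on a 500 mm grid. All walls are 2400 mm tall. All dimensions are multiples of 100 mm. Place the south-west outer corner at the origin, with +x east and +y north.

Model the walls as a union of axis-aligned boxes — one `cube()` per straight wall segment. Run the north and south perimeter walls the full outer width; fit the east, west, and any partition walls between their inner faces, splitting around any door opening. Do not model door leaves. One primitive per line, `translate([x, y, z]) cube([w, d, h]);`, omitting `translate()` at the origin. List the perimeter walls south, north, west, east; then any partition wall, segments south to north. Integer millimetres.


cube([5000, 100, 2400]);
translate([0, 3400, 0]) cube([5000, 100, 2400]);
translate([0, 100, 0]) cube([100, 3300, 2400]);
translate([4900, 100, 0]) cube([100, 3300, 2400]);


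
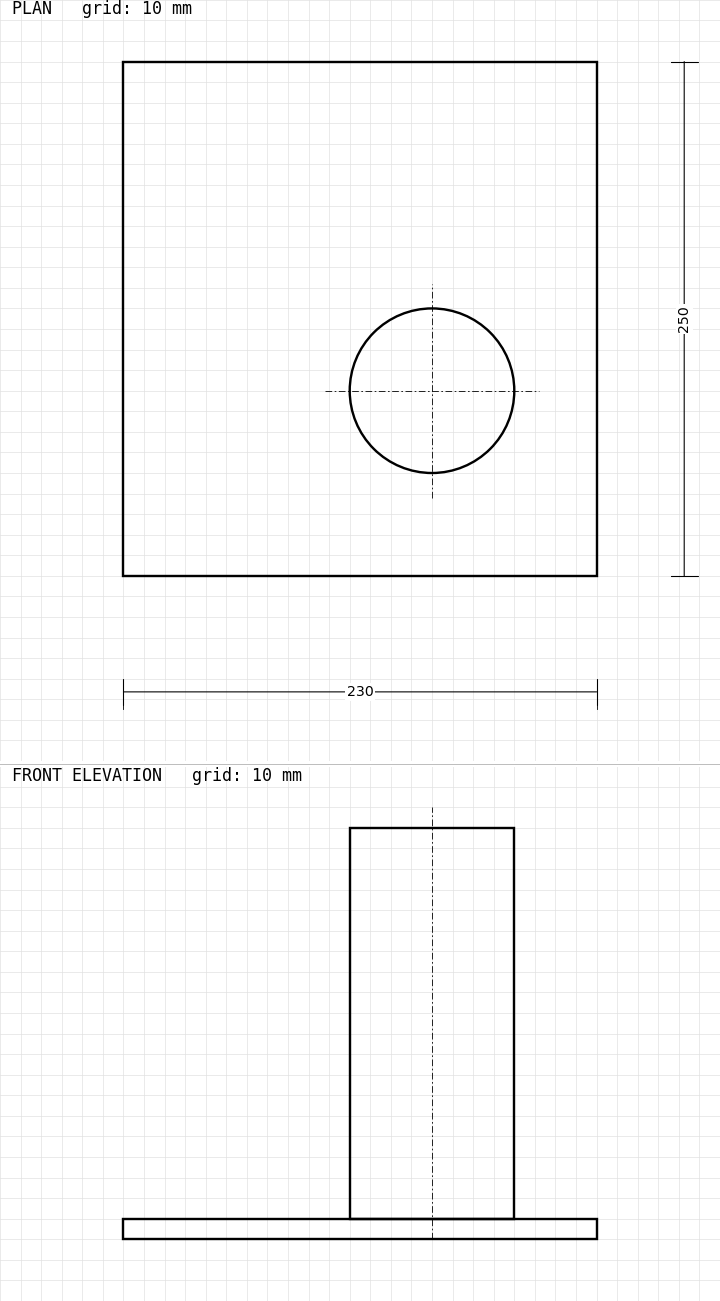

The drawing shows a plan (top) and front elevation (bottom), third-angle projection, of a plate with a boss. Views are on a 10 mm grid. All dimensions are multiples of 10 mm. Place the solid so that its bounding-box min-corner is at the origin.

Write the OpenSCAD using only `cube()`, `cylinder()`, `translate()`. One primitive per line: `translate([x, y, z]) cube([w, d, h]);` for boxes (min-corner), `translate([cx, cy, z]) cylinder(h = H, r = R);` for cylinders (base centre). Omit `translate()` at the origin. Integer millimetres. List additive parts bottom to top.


cube([230, 250, 10]);
translate([150, 90, 10]) cylinder(h = 190, r = 40);


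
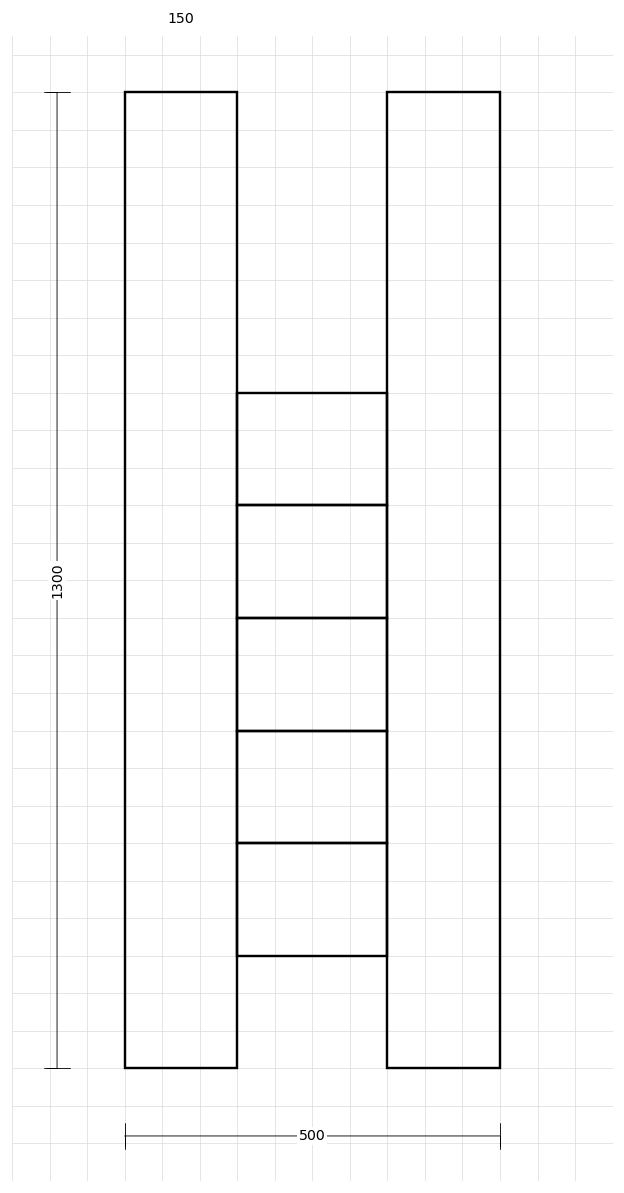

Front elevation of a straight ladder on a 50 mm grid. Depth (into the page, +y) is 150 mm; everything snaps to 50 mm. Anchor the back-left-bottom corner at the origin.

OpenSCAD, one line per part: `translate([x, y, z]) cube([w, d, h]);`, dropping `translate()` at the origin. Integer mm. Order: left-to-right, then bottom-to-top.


cube([150, 150, 1300]);
translate([150, 0, 150]) cube([200, 150, 150]);
translate([150, 0, 300]) cube([200, 150, 150]);
translate([150, 0, 450]) cube([200, 150, 150]);
translate([150, 0, 600]) cube([200, 150, 150]);
translate([150, 0, 750]) cube([200, 150, 150]);
translate([350, 0, 0]) cube([150, 150, 1300]);


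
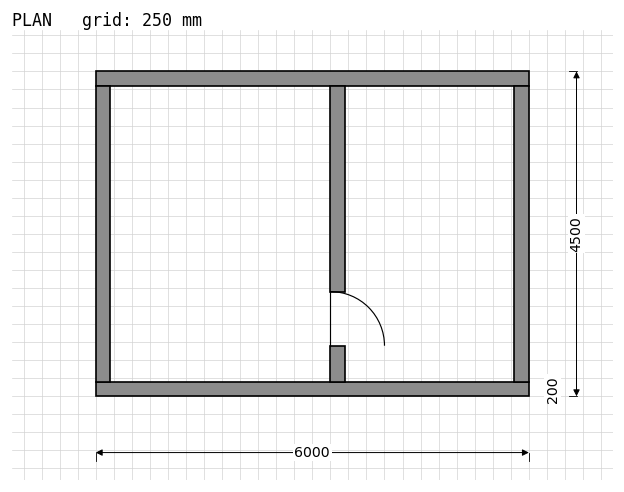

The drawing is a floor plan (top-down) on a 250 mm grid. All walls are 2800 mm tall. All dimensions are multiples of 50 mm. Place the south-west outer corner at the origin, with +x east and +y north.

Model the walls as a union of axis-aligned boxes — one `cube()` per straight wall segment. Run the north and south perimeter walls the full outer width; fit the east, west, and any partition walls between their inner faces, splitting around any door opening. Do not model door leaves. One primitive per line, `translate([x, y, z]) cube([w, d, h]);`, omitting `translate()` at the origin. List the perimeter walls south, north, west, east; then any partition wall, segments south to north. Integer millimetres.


cube([6000, 200, 2800]);
translate([0, 4300, 0]) cube([6000, 200, 2800]);
translate([0, 200, 0]) cube([200, 4100, 2800]);
translate([5800, 200, 0]) cube([200, 4100, 2800]);
translate([3250, 200, 0]) cube([200, 500, 2800]);
translate([3250, 1450, 0]) cube([200, 2850, 2800]);
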